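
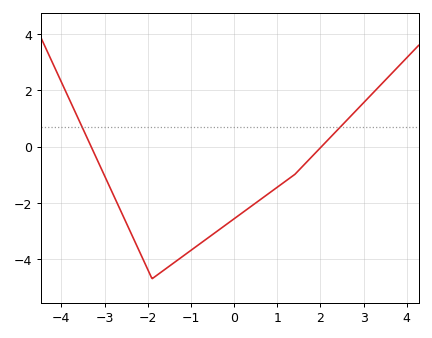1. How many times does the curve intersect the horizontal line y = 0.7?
2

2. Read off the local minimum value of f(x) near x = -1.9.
-4.7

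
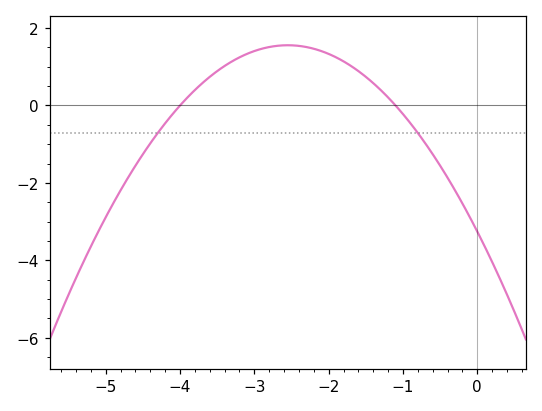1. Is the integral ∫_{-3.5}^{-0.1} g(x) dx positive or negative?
positive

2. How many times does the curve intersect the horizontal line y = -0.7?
2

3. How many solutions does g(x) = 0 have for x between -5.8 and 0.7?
2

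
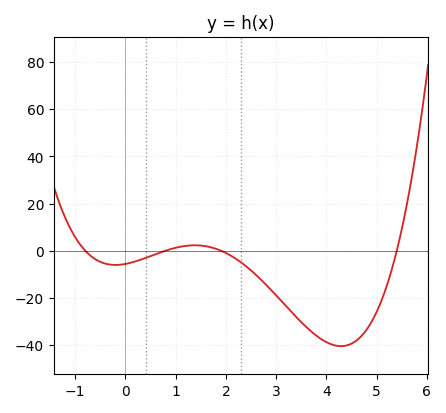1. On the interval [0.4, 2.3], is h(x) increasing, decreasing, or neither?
neither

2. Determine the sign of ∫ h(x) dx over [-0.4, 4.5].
negative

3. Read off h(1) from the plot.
1.23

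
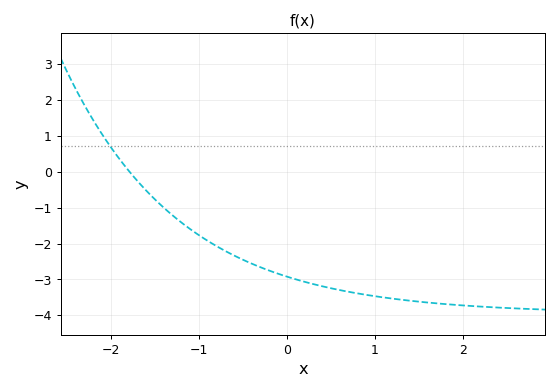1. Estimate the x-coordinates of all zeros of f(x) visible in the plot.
-1.8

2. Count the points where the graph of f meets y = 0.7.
1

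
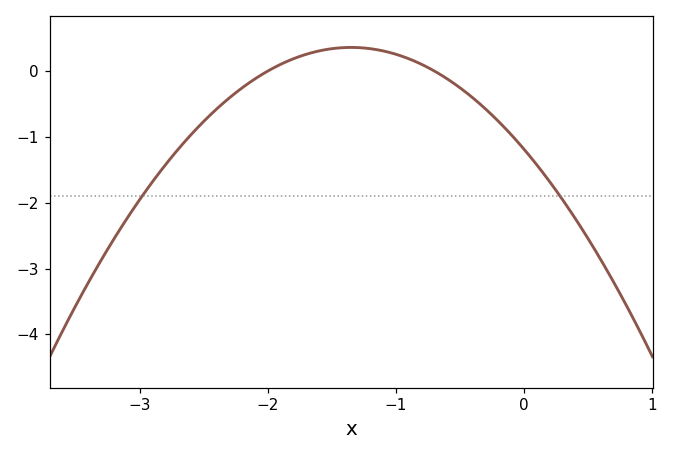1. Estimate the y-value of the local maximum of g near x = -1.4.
0.4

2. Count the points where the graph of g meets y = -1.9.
2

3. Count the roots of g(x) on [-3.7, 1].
2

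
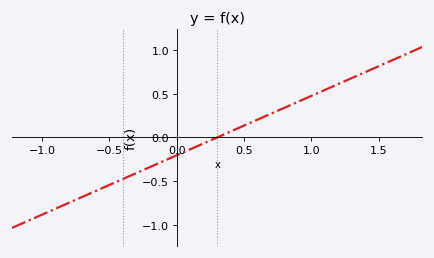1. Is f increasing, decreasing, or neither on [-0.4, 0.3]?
increasing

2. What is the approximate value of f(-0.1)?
-0.272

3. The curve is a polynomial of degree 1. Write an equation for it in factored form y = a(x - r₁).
y = 0.68(x - 0.3)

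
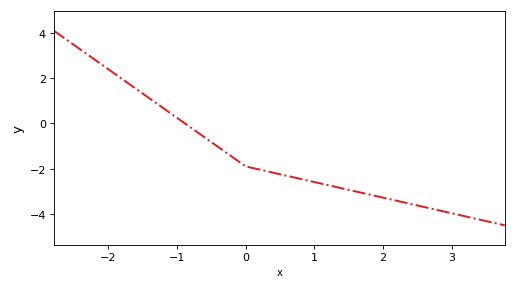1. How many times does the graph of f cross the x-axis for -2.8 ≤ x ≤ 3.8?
1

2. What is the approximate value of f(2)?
-3.28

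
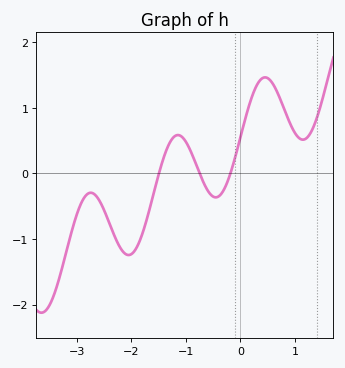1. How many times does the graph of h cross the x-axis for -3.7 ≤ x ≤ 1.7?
3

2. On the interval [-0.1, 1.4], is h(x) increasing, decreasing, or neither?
neither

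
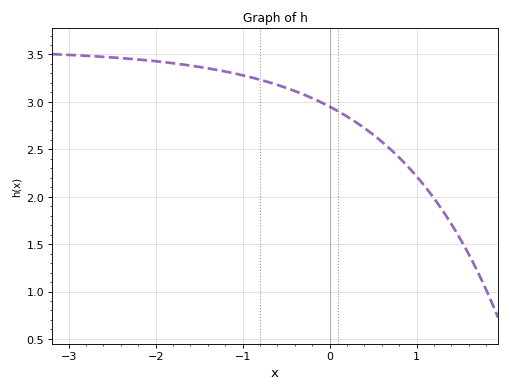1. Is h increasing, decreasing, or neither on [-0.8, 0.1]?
decreasing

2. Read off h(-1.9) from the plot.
3.4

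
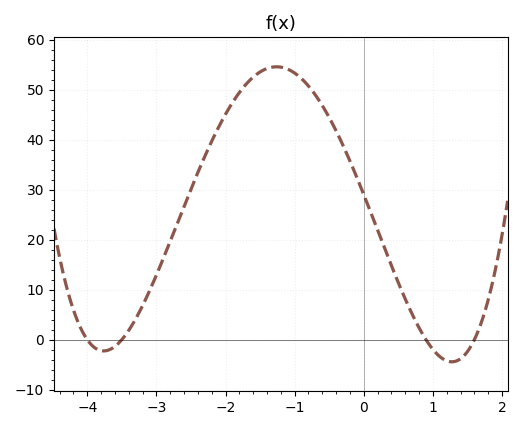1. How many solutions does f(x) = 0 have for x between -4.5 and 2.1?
4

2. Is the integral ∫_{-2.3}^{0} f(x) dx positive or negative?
positive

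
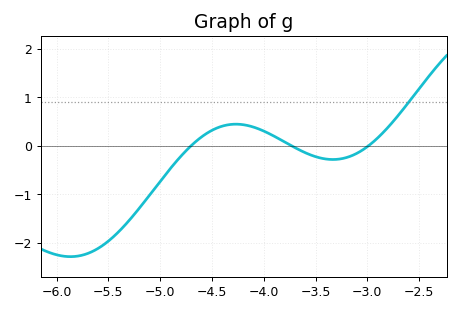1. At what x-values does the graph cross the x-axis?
-4.7, -3.7, -3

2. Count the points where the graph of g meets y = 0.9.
1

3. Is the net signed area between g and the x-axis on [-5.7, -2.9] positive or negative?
negative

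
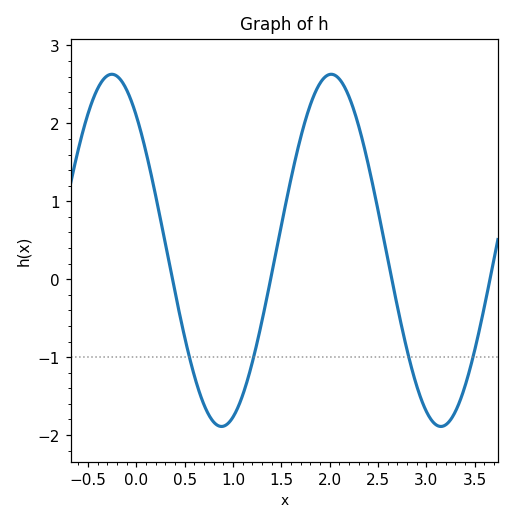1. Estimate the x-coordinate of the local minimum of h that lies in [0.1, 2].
0.9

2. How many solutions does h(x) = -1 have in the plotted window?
4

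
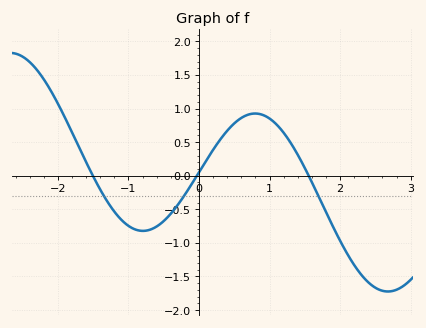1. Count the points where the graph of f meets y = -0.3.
3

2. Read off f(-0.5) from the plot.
-0.7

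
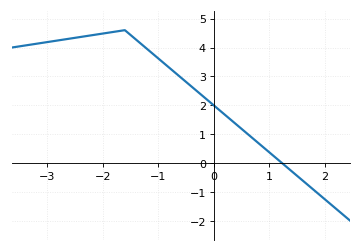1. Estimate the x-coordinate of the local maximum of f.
-1.6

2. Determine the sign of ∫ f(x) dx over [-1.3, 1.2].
positive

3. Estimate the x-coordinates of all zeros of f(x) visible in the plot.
1.2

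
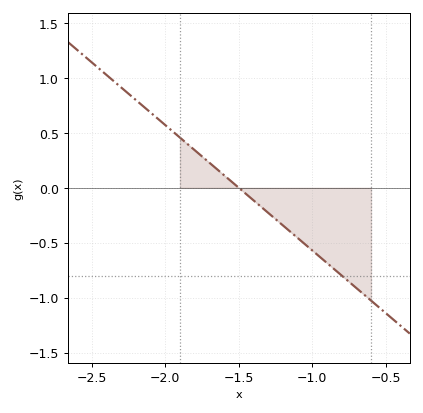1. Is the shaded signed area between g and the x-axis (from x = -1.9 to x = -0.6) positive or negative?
negative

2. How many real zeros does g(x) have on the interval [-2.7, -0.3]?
1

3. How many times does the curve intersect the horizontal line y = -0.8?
1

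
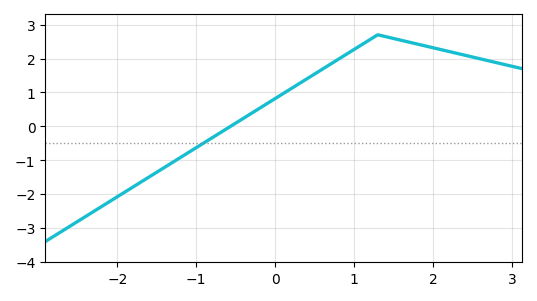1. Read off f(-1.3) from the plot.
-1.06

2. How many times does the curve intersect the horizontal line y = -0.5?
1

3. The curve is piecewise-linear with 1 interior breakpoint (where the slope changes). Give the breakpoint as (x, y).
(1.3, 2.7)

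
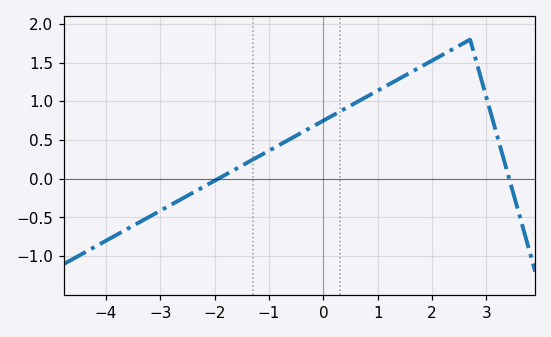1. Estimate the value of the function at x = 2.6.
1.75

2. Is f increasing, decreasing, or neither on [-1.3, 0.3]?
increasing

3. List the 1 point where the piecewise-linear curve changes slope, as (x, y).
(2.7, 1.8)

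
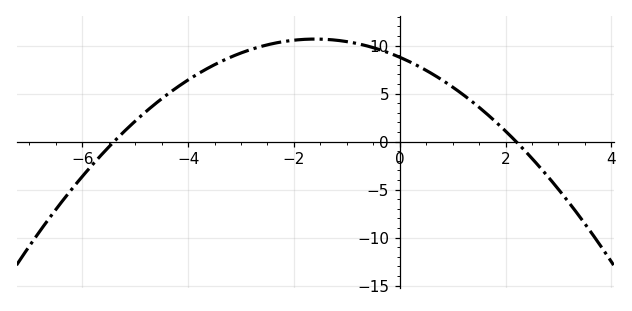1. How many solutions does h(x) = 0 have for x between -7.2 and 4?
2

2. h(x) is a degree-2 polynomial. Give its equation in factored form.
y = -0.74(x + 5.4)(x - 2.2)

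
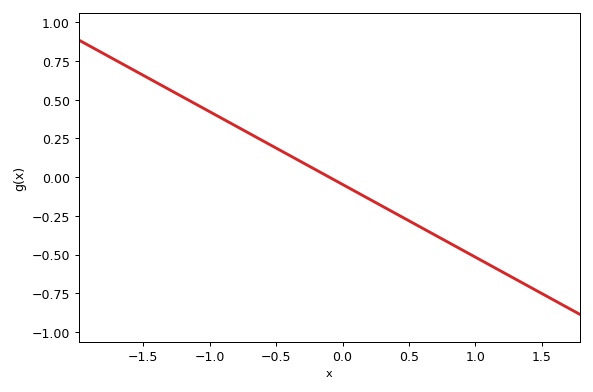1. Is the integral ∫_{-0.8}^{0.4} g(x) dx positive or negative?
positive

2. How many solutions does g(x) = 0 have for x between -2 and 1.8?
1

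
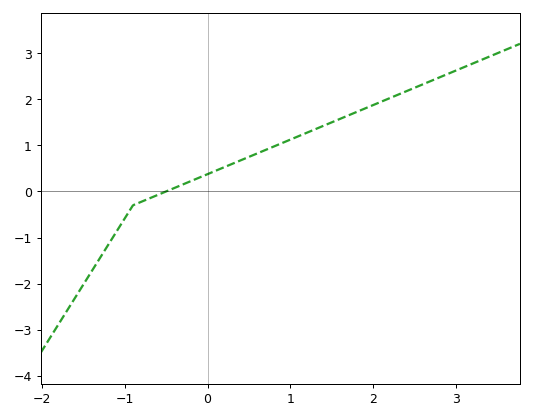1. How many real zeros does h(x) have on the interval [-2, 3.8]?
1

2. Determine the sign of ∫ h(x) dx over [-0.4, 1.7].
positive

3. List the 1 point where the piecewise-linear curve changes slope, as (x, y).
(-0.9, -0.3)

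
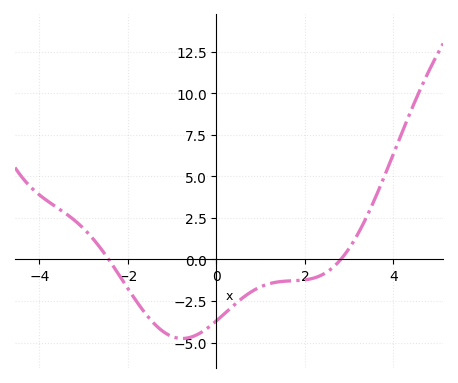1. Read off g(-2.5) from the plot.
0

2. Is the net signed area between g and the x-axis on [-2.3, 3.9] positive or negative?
negative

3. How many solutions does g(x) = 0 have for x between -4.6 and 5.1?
2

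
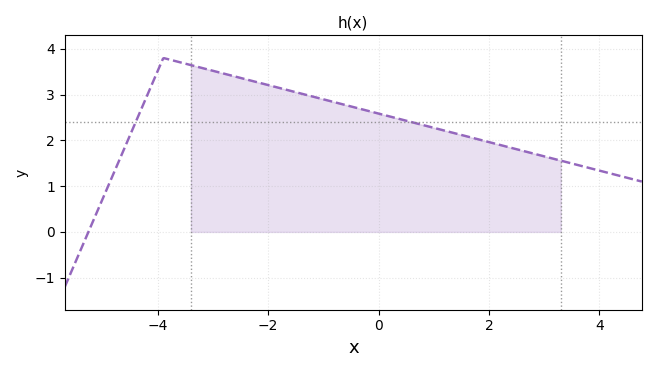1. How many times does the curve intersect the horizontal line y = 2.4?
2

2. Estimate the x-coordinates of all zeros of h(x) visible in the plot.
-5.26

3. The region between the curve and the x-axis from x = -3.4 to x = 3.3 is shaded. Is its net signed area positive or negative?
positive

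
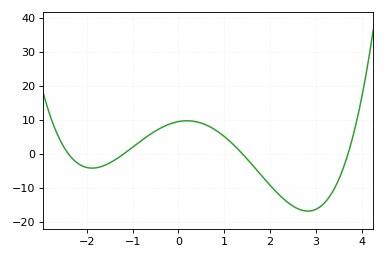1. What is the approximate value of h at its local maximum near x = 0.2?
9.79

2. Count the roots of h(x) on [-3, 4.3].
4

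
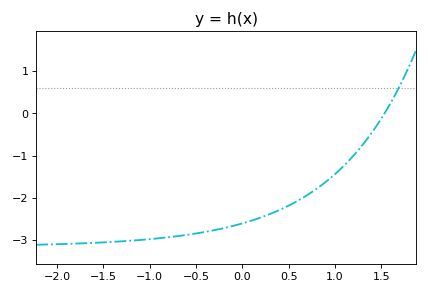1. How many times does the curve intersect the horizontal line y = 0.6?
1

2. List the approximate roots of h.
1.5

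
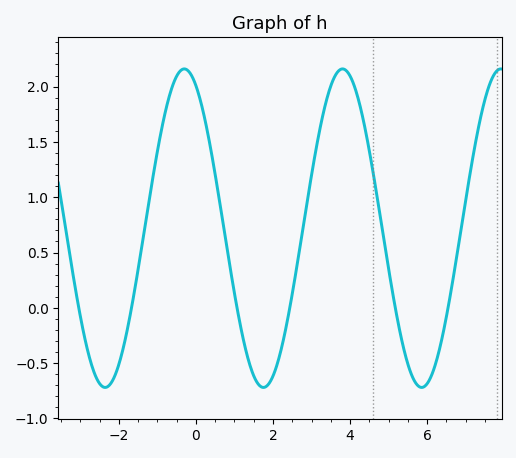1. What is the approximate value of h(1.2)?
-0.25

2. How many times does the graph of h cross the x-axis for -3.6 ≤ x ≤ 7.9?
6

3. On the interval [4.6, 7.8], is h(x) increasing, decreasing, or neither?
neither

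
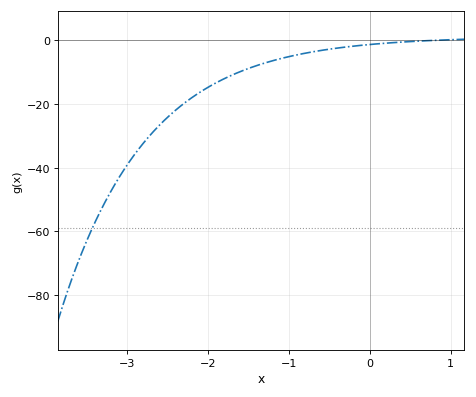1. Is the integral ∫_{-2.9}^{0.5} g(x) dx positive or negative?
negative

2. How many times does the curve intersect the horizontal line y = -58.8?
1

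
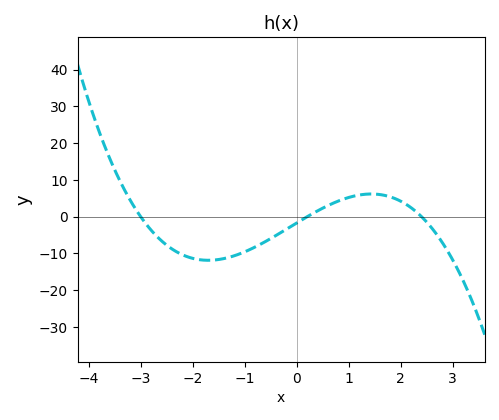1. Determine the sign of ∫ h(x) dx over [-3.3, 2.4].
negative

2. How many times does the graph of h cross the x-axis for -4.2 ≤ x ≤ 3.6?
3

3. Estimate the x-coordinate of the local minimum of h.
-1.7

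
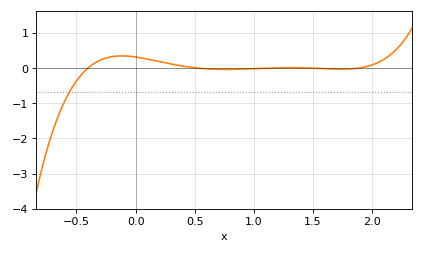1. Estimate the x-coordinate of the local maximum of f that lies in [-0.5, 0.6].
-0.1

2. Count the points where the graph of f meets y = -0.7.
1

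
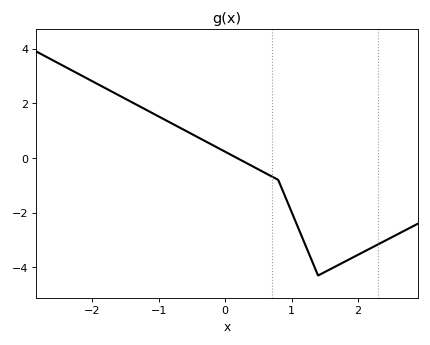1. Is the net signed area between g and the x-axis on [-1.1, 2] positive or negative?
negative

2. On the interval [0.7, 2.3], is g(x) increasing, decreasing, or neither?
neither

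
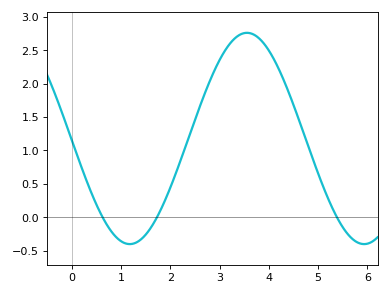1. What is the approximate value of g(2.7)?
1.85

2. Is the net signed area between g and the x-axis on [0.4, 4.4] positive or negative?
positive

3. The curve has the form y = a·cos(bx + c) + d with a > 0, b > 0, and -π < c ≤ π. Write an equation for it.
y = 1.58cos(1.3x + 1.6) + 1.18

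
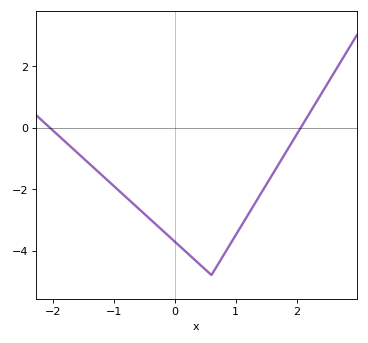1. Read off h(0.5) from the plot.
-4.62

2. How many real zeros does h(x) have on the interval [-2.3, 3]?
2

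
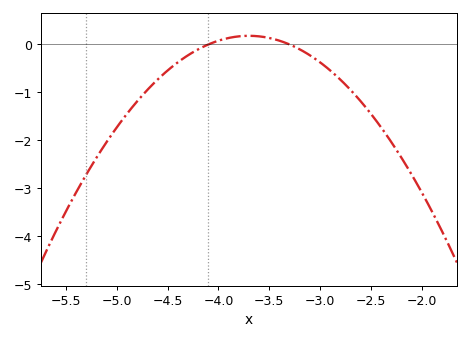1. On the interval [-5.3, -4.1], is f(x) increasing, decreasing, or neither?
increasing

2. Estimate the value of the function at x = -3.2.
-0.1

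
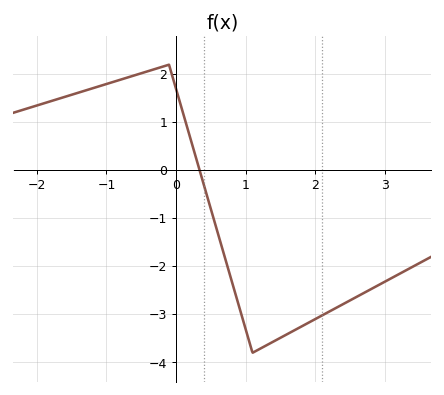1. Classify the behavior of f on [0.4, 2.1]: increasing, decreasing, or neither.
neither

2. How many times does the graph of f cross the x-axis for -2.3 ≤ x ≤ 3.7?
1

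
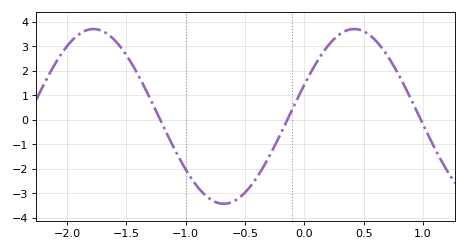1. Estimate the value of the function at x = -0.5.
-2.97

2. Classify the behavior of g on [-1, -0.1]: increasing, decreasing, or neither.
neither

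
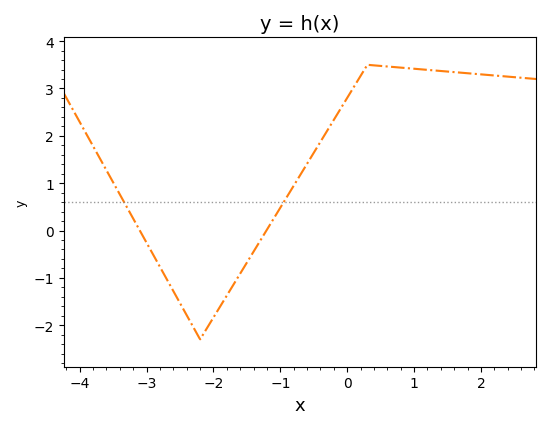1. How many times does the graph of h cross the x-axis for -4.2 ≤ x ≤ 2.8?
2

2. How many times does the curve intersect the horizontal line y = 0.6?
2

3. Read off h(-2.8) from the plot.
-0.8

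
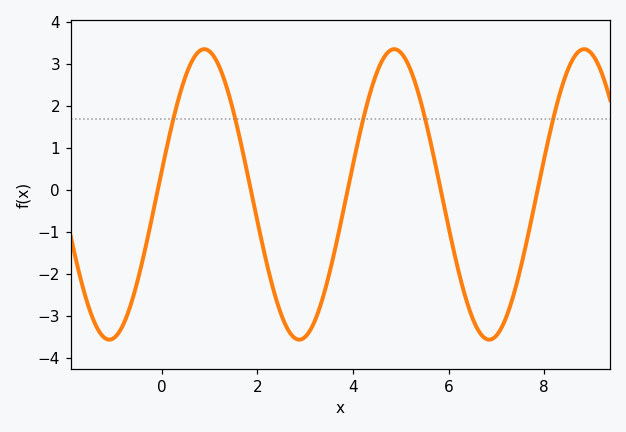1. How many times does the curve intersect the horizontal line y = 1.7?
5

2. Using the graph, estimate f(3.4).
-2.4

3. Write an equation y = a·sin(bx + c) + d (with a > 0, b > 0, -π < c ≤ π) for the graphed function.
y = 3.46sin(1.6x + 0.17) - 0.1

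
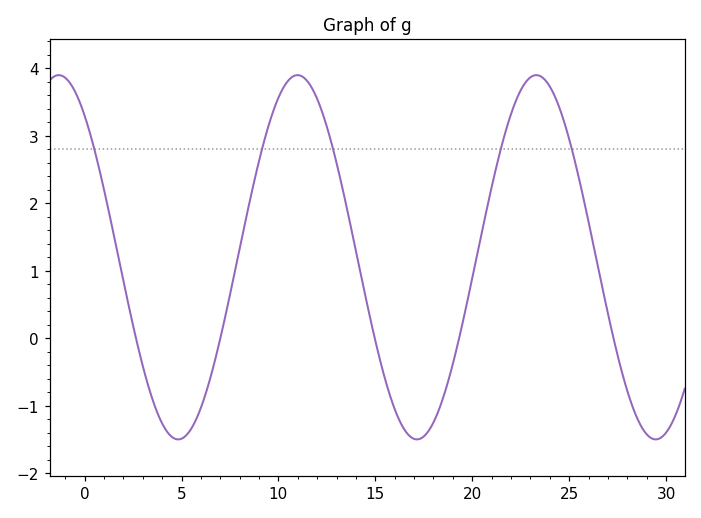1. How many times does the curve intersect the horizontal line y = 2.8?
5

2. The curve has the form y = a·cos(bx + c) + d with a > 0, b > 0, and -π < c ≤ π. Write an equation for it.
y = 2.7cos(0.51x + 0.68) + 1.2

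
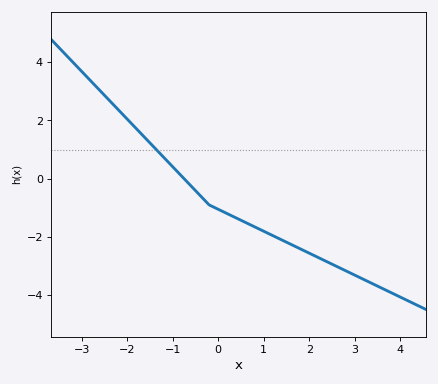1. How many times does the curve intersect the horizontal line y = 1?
1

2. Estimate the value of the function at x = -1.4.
1.07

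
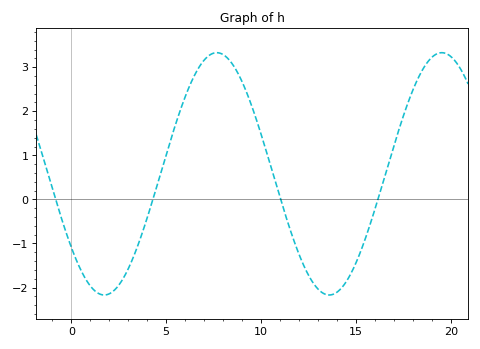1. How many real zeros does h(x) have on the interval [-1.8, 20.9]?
4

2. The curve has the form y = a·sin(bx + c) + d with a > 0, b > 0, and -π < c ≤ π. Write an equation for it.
y = 2.75sin(0.53x - 2.49) + 0.58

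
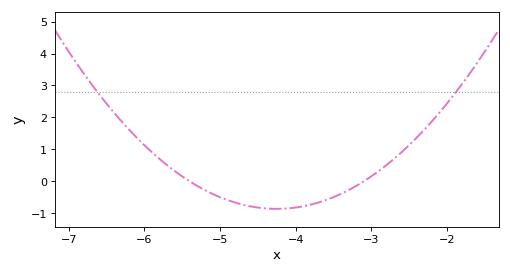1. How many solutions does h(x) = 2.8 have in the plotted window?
2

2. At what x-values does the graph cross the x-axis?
-5.4, -3.1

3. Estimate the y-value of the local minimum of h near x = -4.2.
-0.86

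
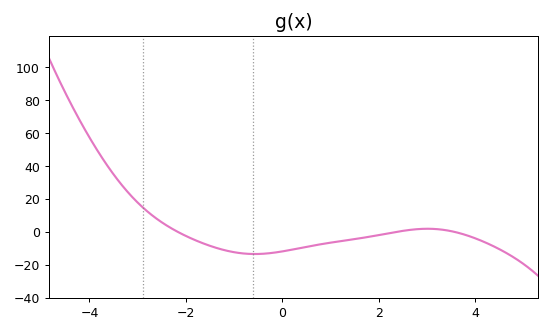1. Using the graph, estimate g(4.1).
-6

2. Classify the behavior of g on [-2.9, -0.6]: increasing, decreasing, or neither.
decreasing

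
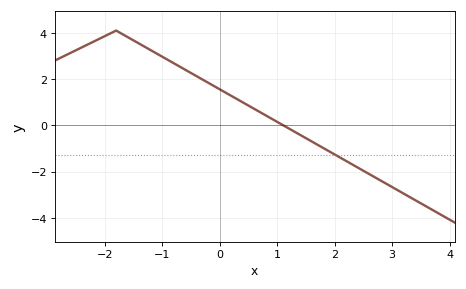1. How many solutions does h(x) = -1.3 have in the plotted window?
1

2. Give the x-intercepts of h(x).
1.11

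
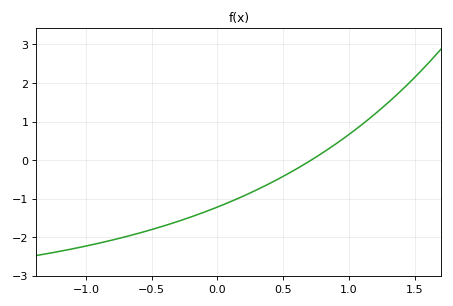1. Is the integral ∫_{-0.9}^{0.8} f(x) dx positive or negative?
negative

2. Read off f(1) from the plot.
0.661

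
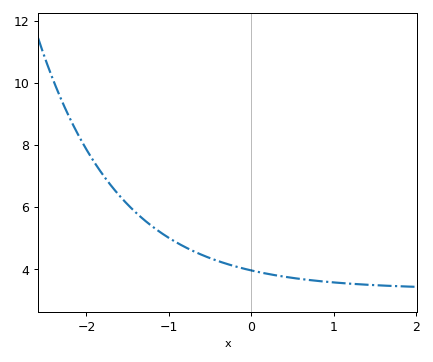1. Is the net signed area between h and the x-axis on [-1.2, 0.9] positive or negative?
positive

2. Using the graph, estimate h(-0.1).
4.02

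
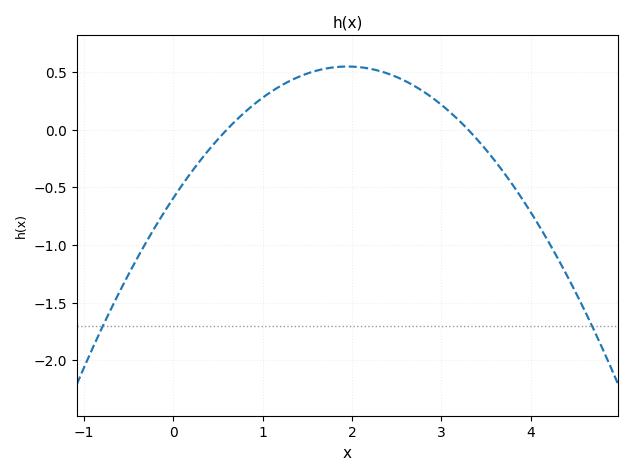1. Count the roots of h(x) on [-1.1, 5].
2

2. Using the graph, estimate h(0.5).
-0.084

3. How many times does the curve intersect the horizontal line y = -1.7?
2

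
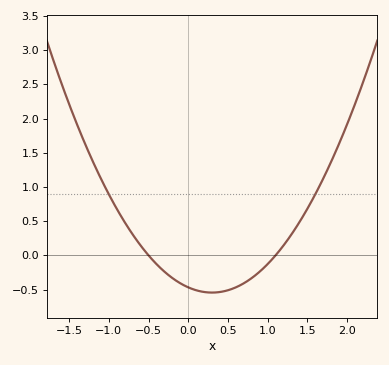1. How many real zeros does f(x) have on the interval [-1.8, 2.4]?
2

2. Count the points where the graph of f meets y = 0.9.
2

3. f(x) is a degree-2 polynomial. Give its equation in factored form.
y = 0.85(x + 0.5)(x - 1.1)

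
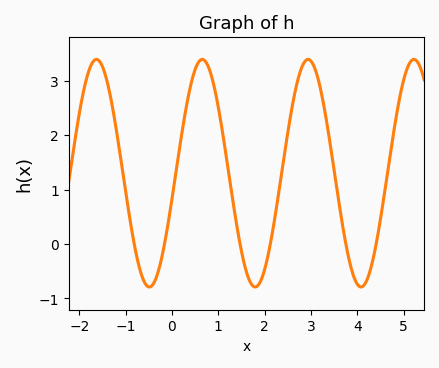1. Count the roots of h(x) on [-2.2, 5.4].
6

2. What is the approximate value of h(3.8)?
-0.193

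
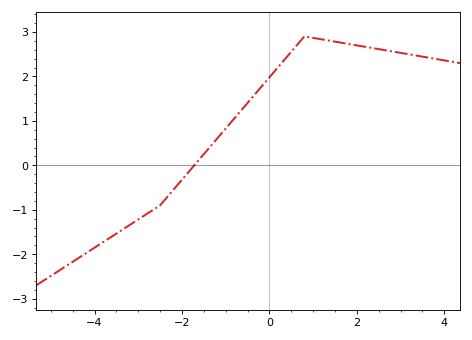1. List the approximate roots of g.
-1.8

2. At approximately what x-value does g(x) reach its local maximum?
0.8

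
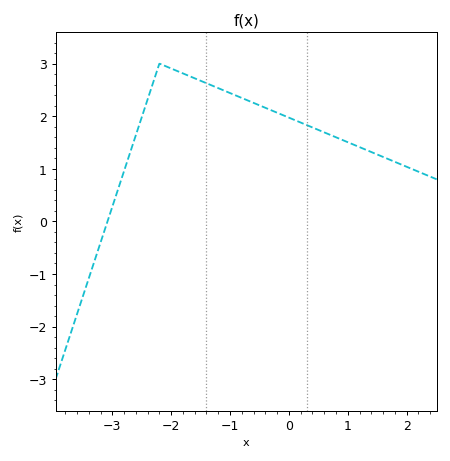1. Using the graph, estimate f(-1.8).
2.8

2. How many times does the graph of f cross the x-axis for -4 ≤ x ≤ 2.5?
1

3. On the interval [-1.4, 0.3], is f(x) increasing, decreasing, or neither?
decreasing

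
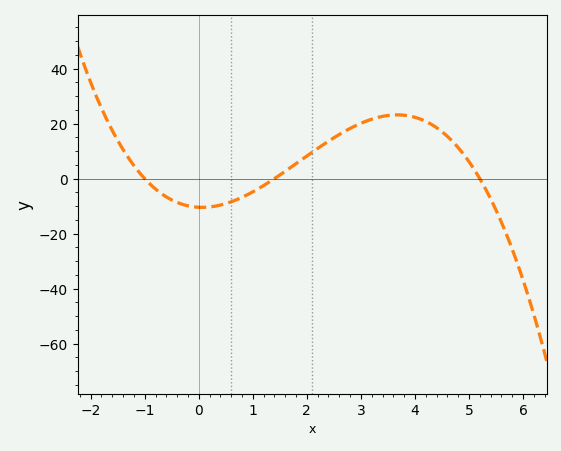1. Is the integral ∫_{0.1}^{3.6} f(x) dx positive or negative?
positive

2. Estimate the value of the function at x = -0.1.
-10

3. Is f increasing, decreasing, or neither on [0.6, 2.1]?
increasing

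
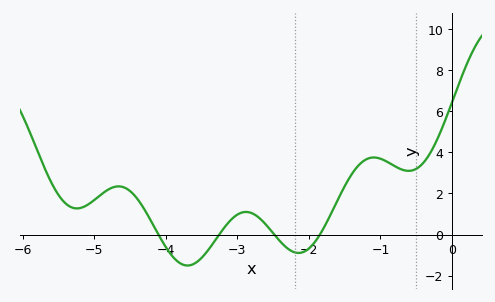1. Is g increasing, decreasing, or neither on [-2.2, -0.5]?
neither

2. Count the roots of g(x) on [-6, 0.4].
4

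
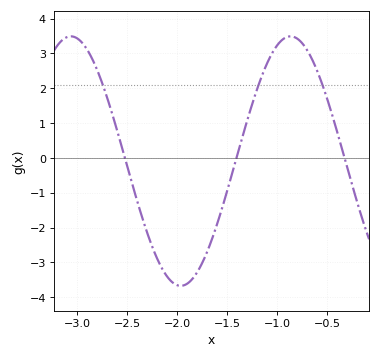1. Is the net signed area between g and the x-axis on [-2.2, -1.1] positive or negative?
negative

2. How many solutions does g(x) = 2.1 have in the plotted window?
3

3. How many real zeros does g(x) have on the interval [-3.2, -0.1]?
3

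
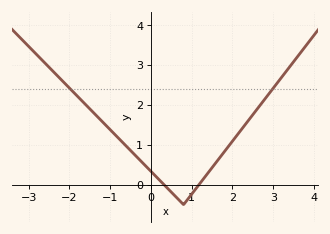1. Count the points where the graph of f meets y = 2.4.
2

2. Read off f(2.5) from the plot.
1.76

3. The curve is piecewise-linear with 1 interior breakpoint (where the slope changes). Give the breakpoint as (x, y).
(0.8, -0.5)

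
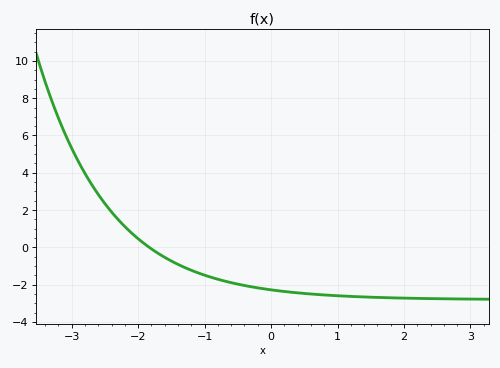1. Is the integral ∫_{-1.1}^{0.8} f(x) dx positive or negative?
negative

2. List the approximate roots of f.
-1.83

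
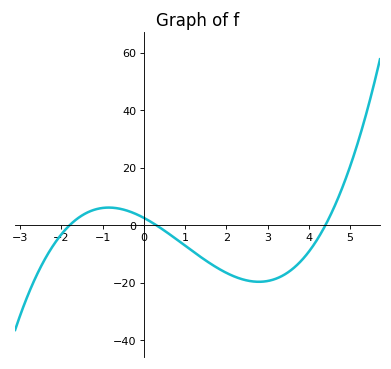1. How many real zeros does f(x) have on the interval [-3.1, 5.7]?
3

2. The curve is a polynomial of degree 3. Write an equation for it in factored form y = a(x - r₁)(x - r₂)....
y = 1.07(x + 1.8)(x - 0.3)(x - 4.4)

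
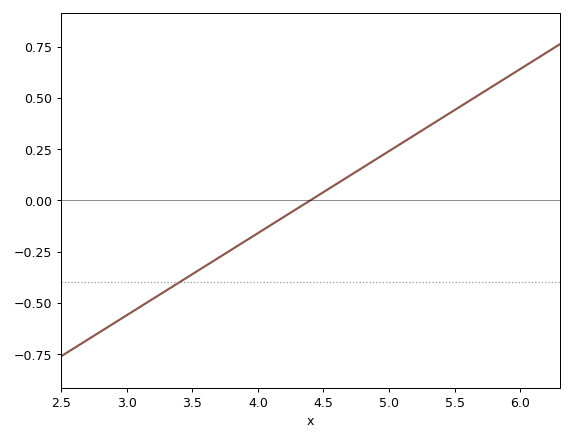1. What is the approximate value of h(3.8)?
-0.24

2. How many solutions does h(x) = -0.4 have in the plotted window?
1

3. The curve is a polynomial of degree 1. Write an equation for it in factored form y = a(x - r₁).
y = 0.4(x - 4.4)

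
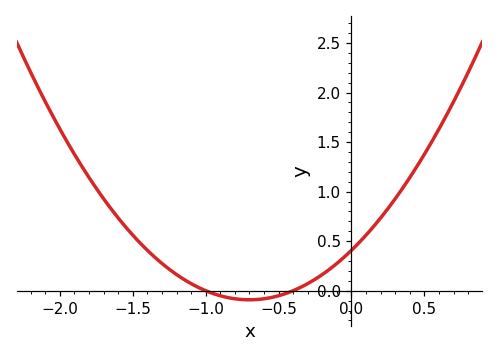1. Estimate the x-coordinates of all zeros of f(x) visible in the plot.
-1, -0.4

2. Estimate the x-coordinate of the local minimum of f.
-0.7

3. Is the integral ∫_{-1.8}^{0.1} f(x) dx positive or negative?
positive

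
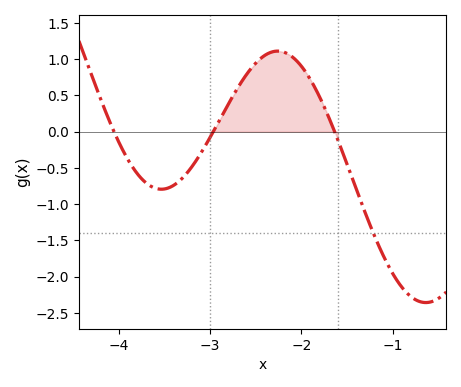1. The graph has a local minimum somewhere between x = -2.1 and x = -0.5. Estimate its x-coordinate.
-0.6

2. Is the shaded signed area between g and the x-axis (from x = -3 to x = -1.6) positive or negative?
positive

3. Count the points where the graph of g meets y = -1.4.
1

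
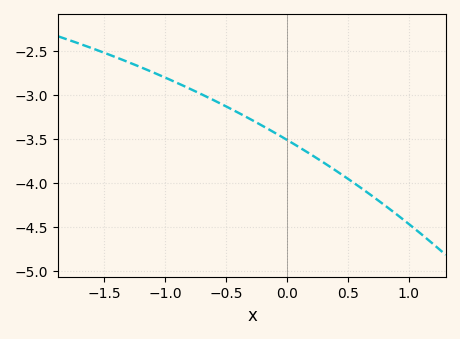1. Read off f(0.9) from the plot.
-4.35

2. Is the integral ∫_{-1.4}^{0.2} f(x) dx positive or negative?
negative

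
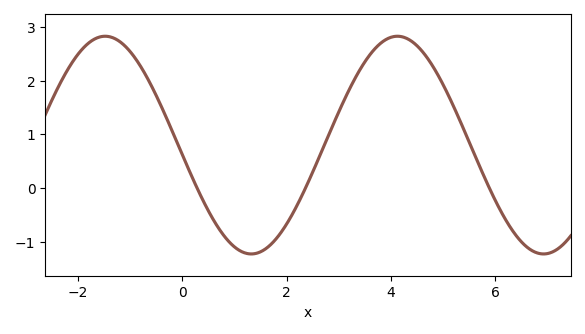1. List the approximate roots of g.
0.2, 2.4, 5.8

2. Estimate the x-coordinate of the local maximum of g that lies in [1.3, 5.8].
4.2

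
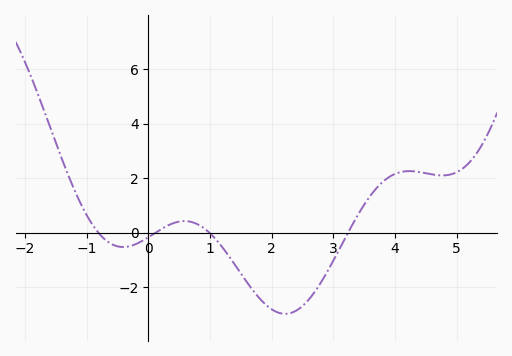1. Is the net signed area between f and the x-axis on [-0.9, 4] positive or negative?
negative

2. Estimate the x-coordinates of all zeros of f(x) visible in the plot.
-0.8, 0.2, 1, 3.2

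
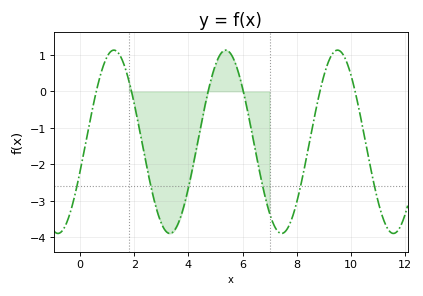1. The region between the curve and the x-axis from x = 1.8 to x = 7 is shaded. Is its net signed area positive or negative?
negative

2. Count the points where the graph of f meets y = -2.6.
6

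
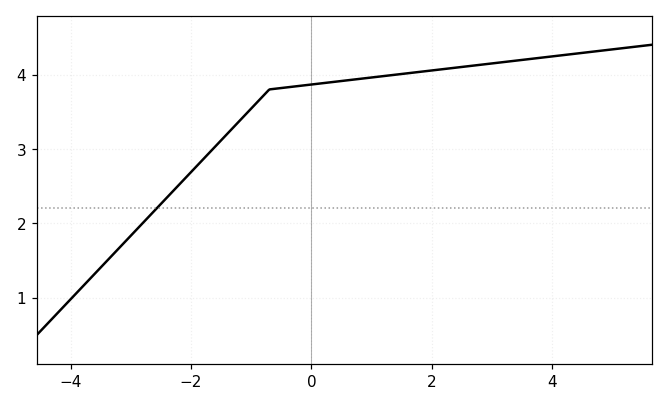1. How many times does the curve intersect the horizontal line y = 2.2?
1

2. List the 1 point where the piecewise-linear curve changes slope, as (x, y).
(-0.7, 3.8)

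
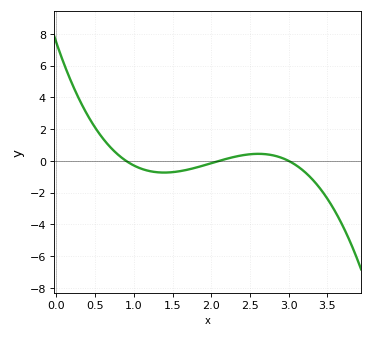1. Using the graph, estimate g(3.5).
-2.4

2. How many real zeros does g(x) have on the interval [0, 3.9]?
3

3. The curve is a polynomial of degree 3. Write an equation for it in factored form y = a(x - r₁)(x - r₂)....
y = -1.31(x - 0.9)(x - 2.1)(x - 3)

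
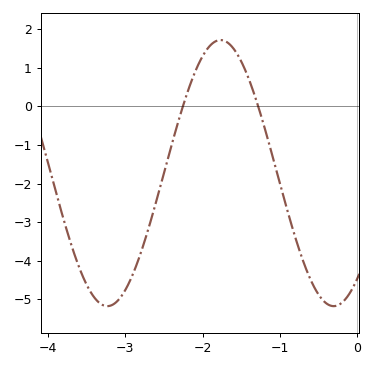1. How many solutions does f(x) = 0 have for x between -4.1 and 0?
2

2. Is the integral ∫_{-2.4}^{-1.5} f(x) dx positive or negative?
positive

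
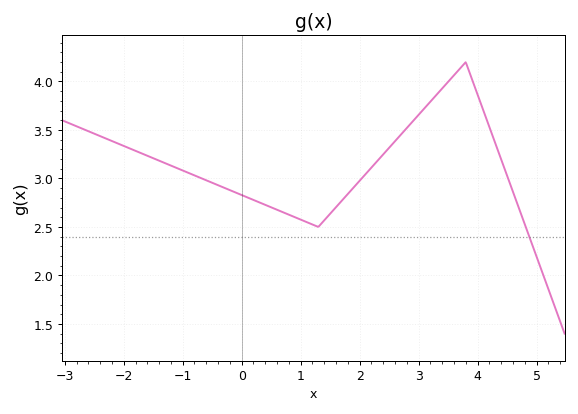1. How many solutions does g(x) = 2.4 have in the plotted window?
1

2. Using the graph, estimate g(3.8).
4.2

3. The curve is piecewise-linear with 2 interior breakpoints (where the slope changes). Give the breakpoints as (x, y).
(1.3, 2.5); (3.8, 4.2)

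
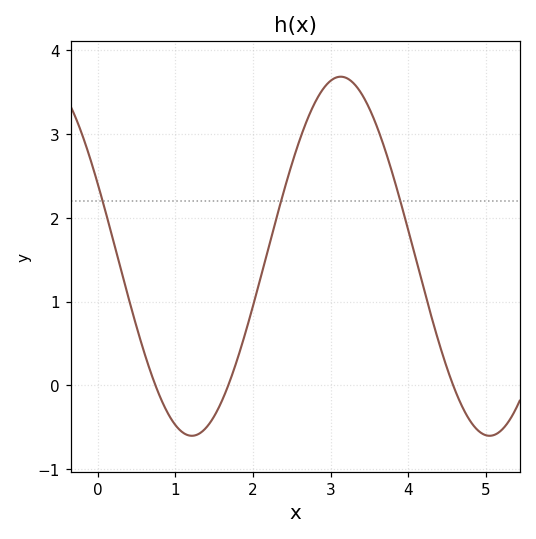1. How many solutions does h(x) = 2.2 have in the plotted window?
3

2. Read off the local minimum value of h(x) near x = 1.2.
-0.6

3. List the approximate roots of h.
0.7, 1.7, 4.6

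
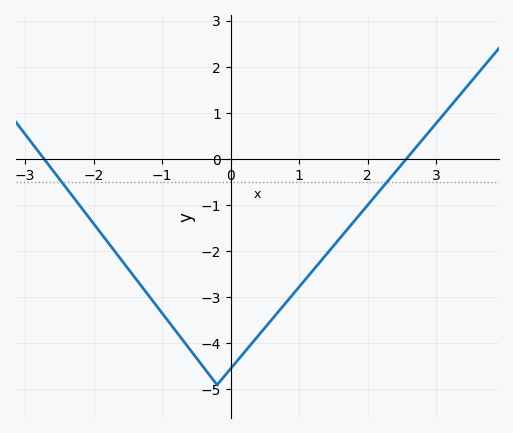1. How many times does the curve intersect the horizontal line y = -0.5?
2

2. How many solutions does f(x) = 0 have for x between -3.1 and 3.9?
2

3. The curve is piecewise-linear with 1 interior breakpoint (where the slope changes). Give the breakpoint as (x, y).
(-0.2, -4.9)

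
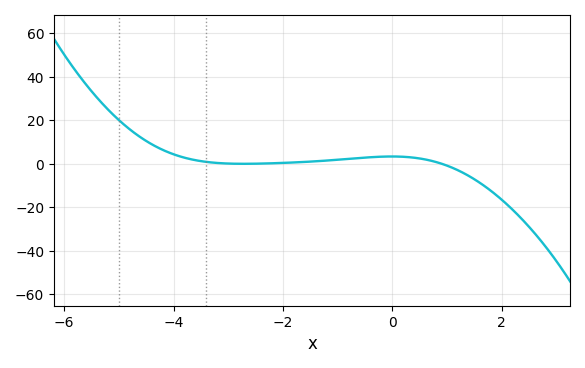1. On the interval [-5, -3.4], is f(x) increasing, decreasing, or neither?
decreasing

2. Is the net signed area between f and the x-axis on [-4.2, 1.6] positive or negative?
positive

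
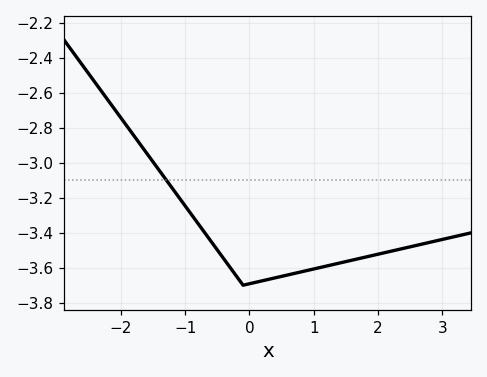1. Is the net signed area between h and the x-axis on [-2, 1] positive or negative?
negative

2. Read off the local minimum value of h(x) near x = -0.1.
-3.7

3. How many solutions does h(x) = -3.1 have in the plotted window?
1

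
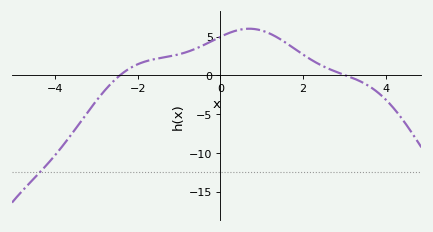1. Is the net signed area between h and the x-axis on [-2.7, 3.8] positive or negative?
positive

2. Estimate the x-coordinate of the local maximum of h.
0.6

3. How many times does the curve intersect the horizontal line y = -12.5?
1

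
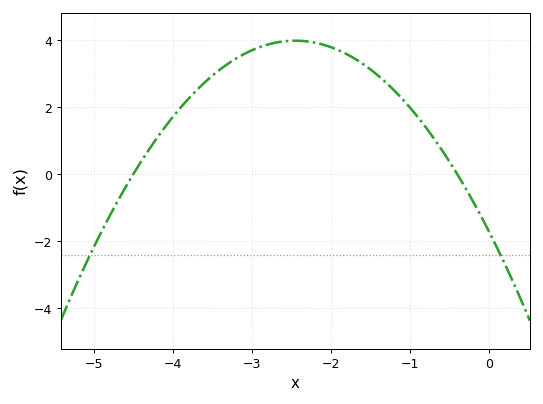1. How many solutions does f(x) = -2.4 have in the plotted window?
2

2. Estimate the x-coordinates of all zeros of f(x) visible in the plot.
-4.5, -0.4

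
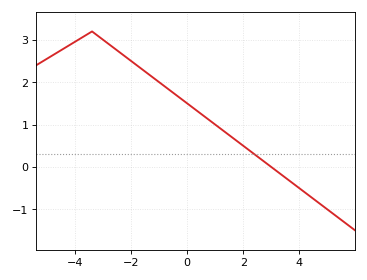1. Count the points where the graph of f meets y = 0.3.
1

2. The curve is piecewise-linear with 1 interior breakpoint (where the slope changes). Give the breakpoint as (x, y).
(-3.4, 3.2)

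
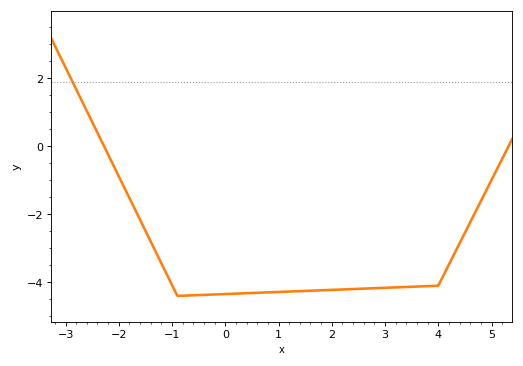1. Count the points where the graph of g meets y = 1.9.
1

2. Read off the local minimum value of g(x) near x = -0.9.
-4.4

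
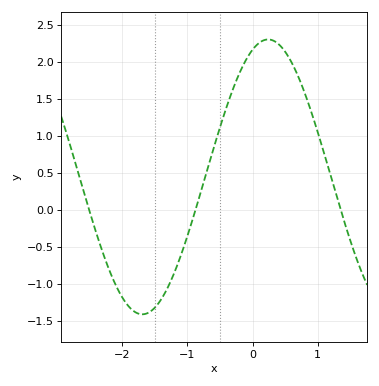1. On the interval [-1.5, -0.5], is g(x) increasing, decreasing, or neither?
increasing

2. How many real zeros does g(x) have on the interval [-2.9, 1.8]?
3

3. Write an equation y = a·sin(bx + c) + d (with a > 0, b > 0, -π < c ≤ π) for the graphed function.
y = 1.86sin(1.6x + 1.2) + 0.45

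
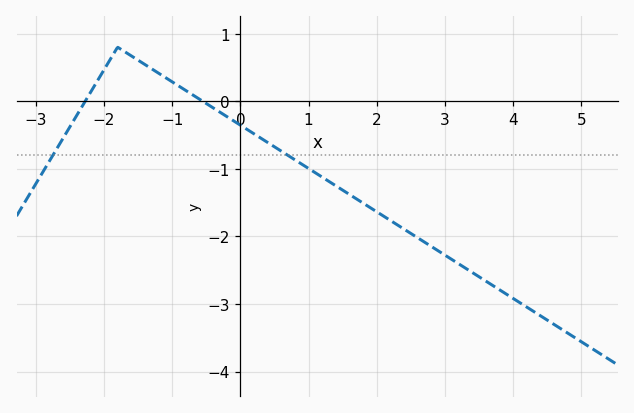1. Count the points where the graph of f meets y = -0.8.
2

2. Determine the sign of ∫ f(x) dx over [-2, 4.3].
negative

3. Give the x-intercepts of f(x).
-2.2, -0.6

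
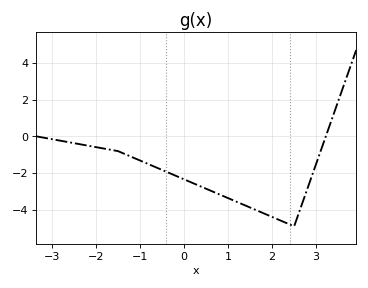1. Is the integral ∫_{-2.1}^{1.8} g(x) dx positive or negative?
negative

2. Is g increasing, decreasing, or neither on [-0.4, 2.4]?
decreasing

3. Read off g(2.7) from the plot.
-3.54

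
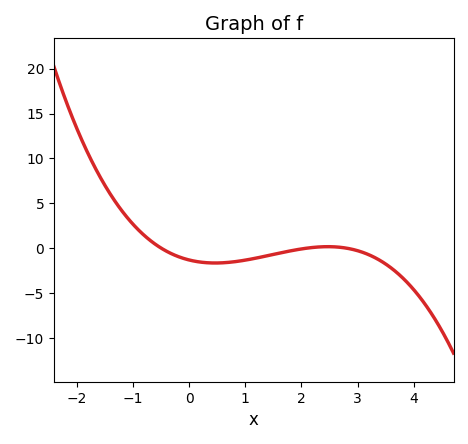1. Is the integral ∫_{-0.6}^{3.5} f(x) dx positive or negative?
negative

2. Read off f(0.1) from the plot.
-1.46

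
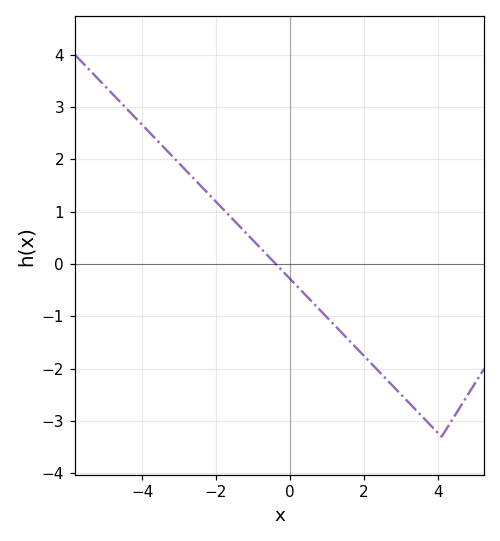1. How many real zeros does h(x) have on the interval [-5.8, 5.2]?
1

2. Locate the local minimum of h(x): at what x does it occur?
4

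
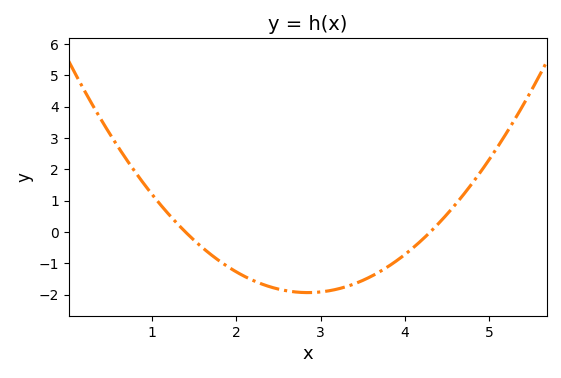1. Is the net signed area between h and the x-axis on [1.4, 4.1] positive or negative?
negative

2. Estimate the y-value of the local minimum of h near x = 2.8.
-1.93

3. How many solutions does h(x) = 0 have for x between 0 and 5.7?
2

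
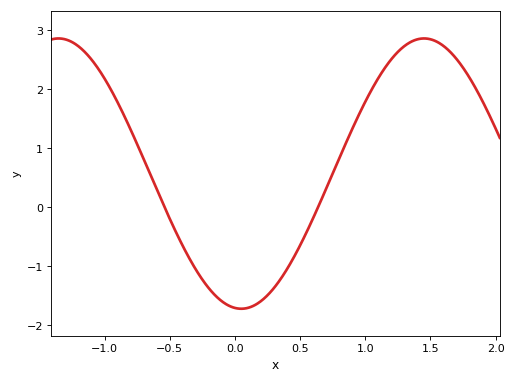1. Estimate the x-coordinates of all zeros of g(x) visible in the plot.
-0.54, 0.638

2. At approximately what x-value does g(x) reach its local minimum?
0.049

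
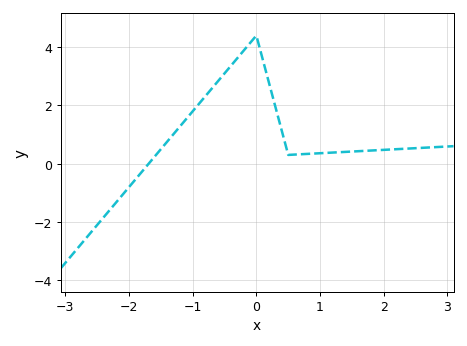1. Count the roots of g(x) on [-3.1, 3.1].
1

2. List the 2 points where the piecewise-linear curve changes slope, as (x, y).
(0, 4.4); (0.5, 0.3)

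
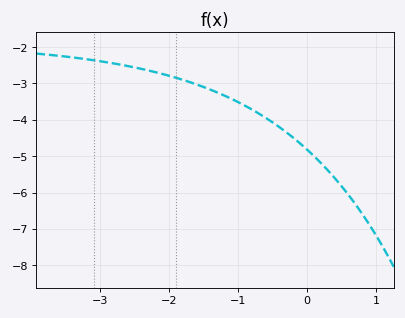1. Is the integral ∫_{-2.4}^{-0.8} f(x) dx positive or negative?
negative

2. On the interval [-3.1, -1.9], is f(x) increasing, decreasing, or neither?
decreasing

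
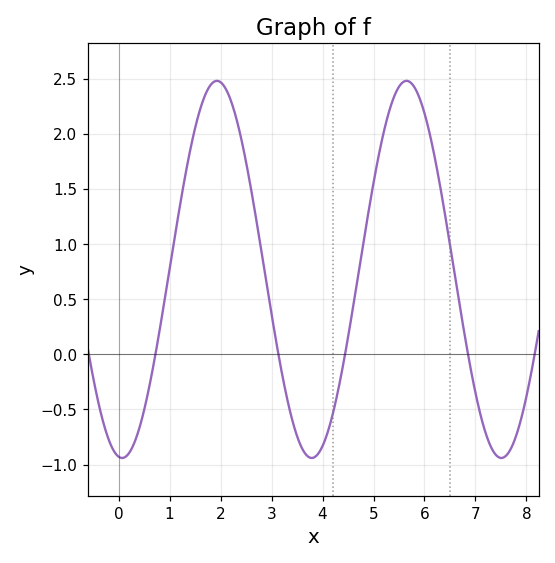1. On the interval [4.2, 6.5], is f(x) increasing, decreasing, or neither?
neither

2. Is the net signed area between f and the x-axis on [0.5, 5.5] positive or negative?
positive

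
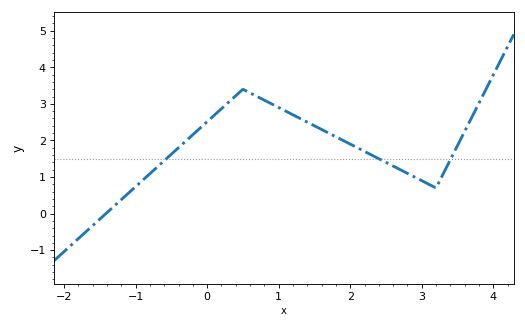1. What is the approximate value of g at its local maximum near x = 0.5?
3.4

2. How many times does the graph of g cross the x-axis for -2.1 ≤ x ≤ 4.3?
1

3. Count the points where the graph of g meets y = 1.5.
3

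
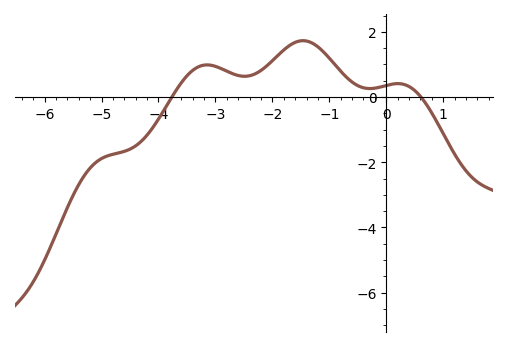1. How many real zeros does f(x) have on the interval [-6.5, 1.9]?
2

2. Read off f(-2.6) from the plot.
0.661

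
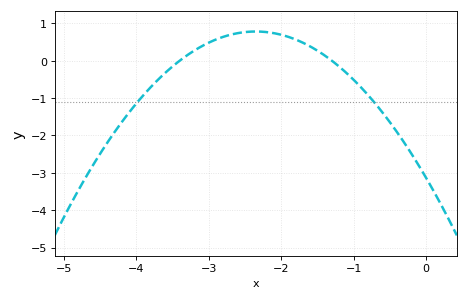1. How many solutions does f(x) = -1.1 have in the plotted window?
2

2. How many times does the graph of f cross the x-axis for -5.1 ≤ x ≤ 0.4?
2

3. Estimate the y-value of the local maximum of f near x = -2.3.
0.783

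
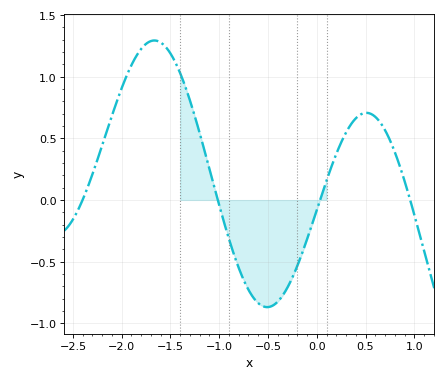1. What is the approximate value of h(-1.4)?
1.05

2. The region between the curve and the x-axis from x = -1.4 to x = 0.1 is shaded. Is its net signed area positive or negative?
negative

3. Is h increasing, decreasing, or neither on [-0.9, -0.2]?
neither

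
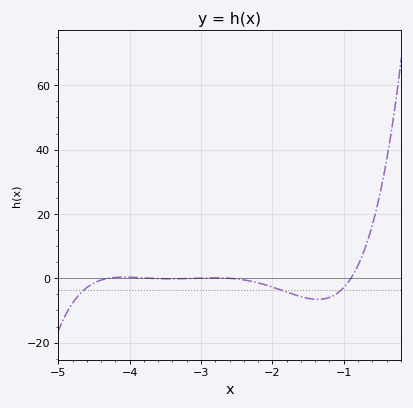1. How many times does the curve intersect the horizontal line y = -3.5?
3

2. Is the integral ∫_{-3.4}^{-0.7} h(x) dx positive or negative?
negative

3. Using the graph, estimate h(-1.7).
-6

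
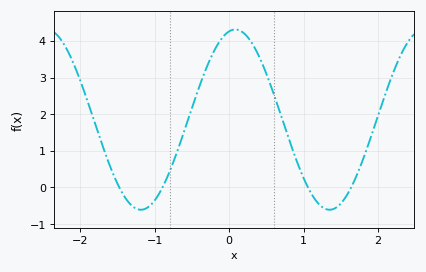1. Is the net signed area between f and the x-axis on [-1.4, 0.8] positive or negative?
positive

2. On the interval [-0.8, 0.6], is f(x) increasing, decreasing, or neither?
neither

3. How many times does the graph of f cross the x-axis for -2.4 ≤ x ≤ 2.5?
4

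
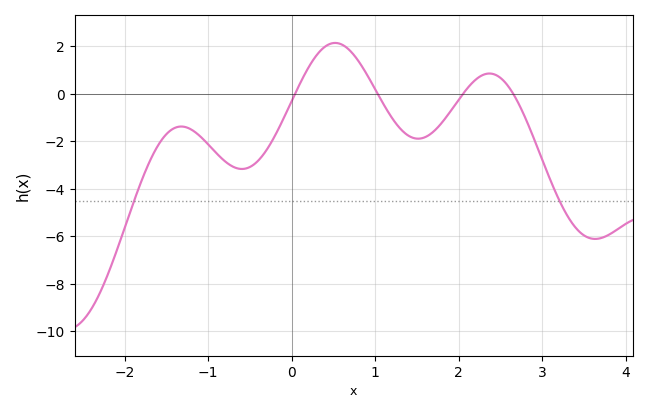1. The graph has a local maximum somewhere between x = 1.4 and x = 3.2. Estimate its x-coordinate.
2.4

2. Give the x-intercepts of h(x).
0, 1, 2.1, 2.7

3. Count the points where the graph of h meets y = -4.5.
2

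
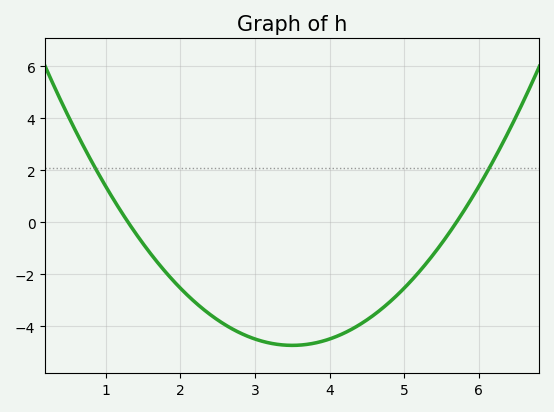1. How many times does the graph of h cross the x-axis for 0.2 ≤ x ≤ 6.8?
2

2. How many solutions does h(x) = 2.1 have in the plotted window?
2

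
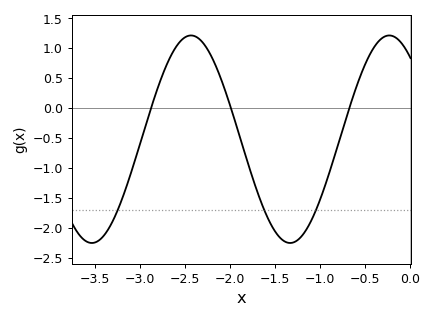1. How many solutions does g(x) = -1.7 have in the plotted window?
3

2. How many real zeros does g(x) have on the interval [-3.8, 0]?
3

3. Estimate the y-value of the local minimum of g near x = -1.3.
-2.25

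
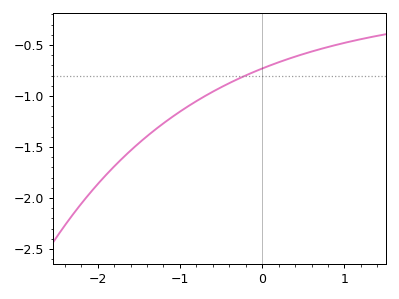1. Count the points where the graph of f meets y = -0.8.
1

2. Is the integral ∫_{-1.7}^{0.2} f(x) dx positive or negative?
negative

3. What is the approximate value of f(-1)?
-1.15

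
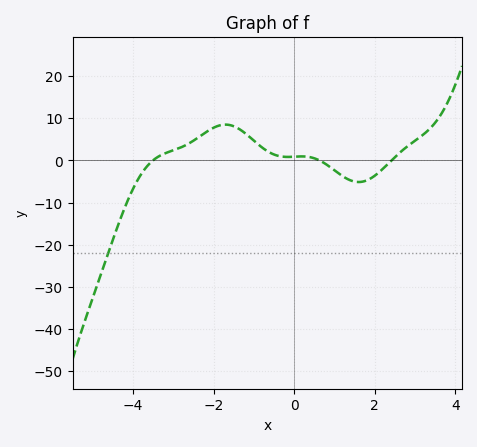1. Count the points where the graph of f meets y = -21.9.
1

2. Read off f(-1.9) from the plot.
8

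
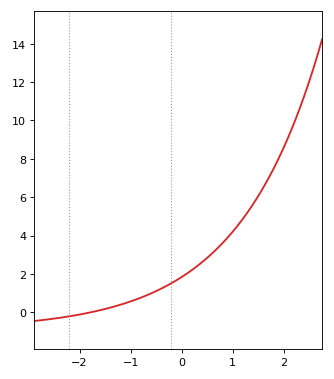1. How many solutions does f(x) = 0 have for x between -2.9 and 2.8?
1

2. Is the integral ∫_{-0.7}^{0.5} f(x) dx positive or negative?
positive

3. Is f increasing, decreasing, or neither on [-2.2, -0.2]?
increasing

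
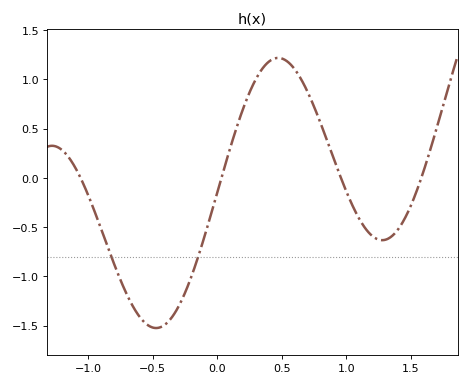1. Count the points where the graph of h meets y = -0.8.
2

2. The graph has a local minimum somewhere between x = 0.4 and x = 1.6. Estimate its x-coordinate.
1.3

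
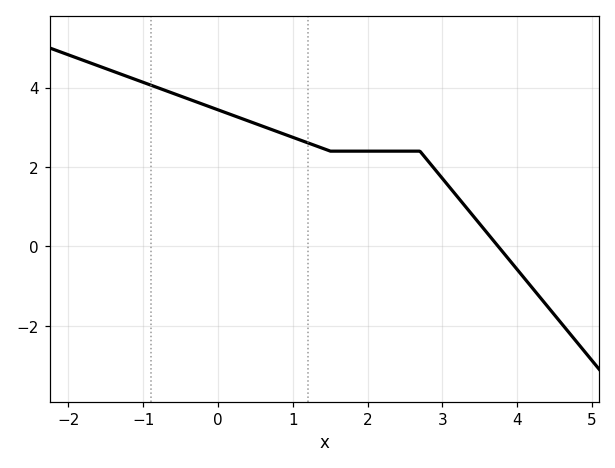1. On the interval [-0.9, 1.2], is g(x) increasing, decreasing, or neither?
decreasing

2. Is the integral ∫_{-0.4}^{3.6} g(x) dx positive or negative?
positive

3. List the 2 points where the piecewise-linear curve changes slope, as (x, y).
(1.5, 2.4); (2.7, 2.4)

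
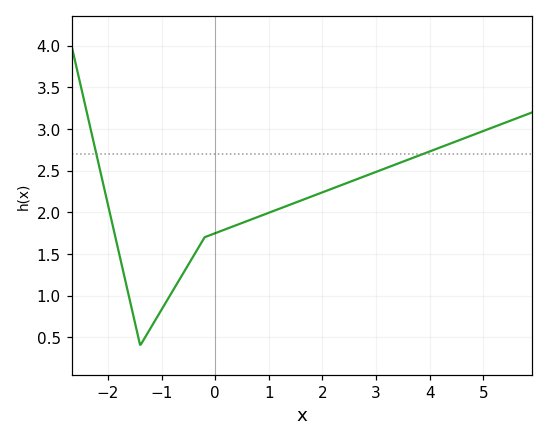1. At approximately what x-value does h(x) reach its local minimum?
-1.4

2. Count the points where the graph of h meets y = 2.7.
2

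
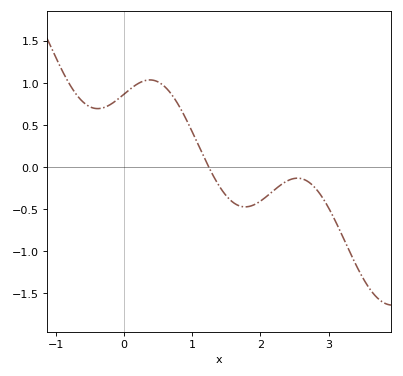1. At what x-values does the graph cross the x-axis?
1.24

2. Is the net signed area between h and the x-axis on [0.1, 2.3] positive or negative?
positive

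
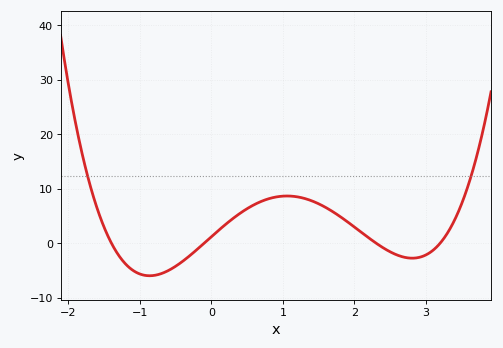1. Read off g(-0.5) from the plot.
-4.25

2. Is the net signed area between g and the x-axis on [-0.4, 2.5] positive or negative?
positive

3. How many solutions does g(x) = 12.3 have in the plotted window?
2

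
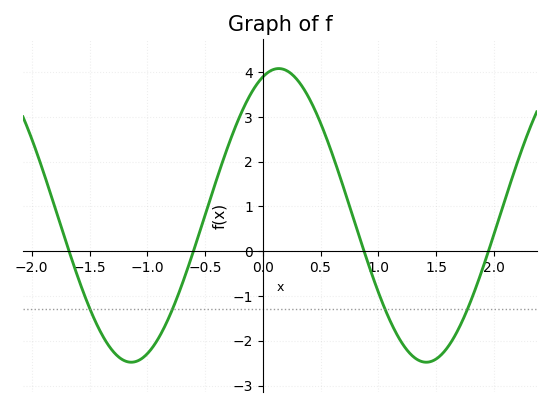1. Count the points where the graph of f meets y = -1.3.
4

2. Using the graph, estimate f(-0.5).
0.8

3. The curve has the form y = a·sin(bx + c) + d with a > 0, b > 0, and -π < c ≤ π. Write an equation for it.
y = 3.28sin(2.46x + 1.23) + 0.8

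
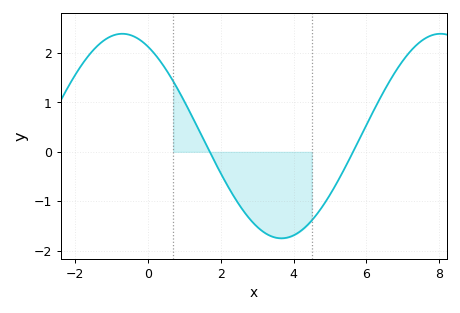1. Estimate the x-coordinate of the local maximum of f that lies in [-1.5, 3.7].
-0.696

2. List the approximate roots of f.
1.7, 5.63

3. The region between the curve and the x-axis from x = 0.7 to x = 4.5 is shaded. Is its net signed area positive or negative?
negative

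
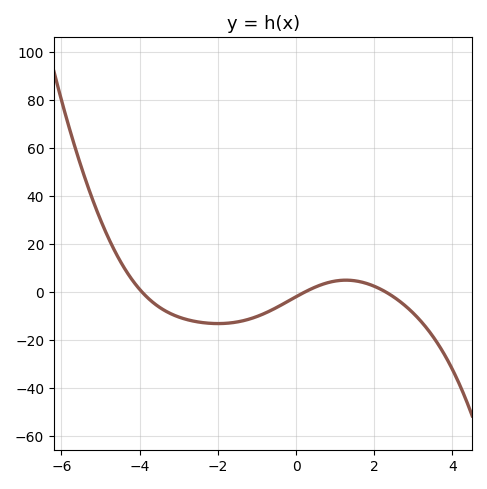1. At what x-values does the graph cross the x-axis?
-3.94, 0.228, 2.29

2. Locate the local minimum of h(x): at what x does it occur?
-1.99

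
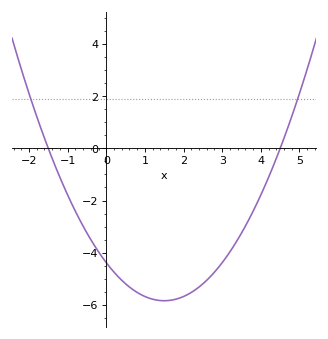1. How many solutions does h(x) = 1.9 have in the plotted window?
2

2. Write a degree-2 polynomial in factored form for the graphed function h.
y = 0.65(x + 1.5)(x - 4.5)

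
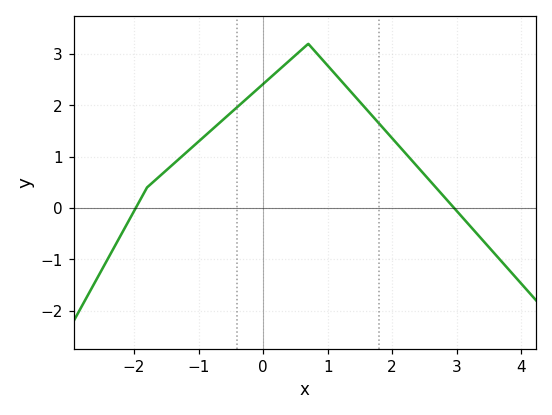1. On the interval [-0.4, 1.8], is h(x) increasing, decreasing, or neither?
neither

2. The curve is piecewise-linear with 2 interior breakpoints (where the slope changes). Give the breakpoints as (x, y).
(-1.8, 0.4); (0.7, 3.2)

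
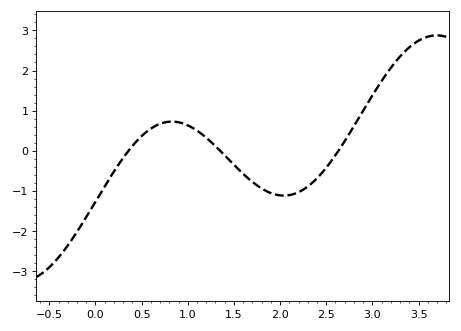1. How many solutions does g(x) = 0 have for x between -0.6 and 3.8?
3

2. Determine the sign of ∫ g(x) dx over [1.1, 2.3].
negative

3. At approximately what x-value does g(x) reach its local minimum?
2.04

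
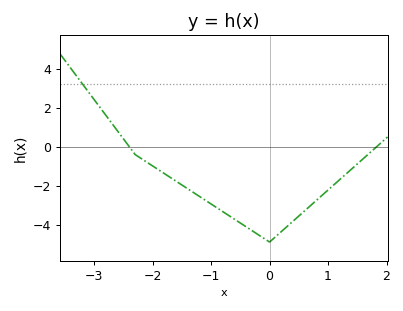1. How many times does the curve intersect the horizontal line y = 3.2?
1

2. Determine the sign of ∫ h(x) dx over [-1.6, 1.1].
negative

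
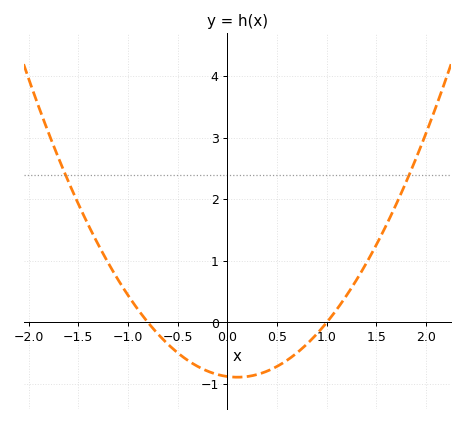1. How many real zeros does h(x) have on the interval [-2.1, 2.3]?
2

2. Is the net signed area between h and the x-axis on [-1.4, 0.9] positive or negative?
negative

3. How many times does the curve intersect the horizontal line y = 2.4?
2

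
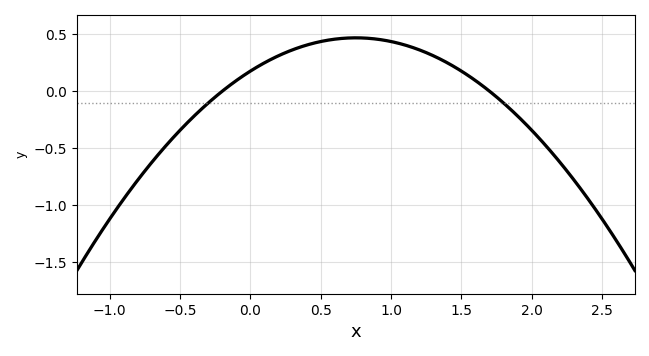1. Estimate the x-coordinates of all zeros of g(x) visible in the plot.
-0.2, 1.7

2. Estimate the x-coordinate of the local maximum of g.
0.75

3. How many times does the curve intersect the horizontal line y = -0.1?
2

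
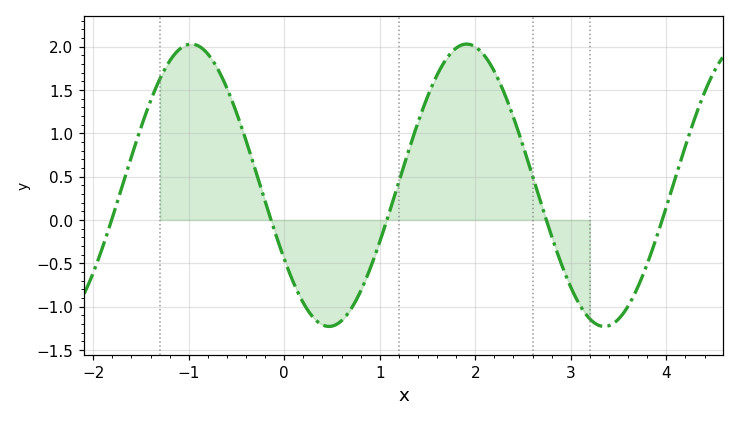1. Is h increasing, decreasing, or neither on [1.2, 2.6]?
neither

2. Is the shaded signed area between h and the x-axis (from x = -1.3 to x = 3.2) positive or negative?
positive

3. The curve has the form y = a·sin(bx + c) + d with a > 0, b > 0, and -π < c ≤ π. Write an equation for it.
y = 1.63sin(2.2x - 2.6) + 0.4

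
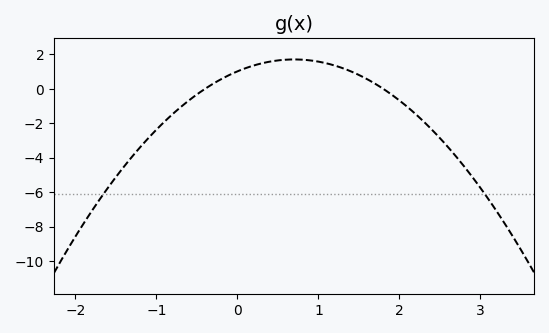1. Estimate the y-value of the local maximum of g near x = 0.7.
1.71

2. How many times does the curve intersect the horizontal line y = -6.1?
2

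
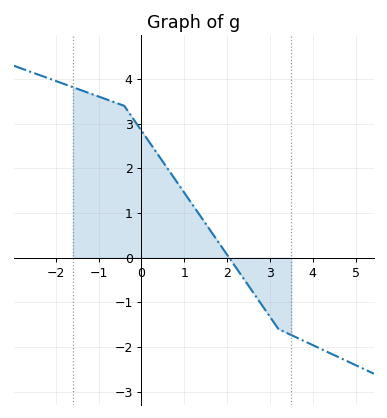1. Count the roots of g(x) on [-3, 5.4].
1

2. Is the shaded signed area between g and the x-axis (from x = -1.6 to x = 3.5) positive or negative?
positive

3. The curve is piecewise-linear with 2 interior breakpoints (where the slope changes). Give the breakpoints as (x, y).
(-0.4, 3.4); (3.2, -1.6)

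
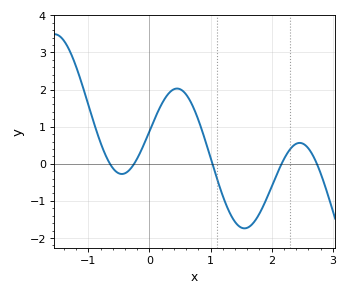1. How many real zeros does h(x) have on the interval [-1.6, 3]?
5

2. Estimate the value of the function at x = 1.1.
-0.372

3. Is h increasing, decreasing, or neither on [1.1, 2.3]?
neither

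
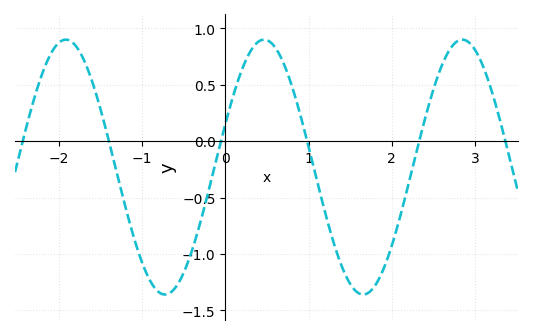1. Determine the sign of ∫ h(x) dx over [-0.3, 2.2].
negative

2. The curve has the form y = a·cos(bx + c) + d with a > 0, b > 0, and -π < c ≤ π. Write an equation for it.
y = 1.13cos(2.6x - 1.2) - 0.23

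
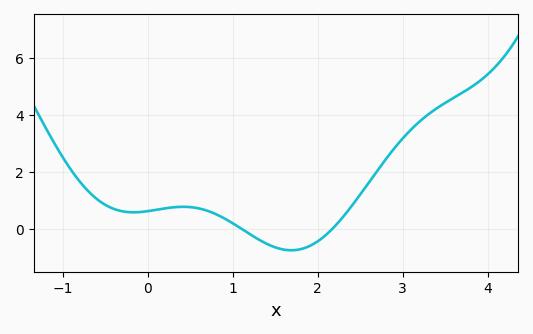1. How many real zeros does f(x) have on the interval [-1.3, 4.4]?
2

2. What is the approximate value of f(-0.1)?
0.596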